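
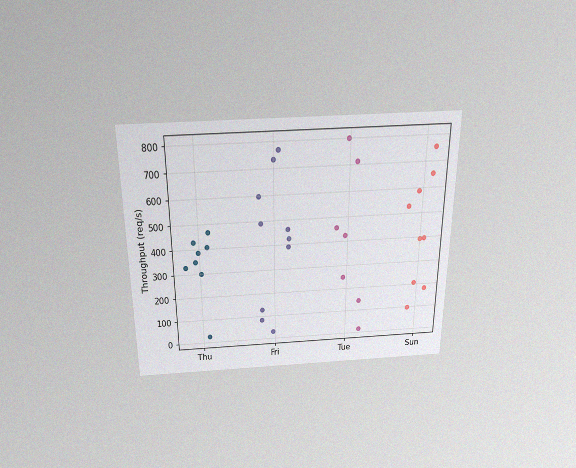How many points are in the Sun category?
The chart is viewed slightly from above, with some photo noise. Counting the markers in the Sun column gives 9.

9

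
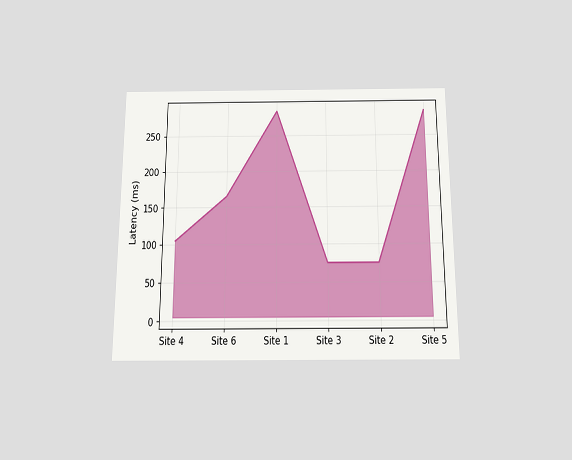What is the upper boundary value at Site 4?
The chart is viewed slightly from below. At Site 4 the upper boundary is at 105ms.

105ms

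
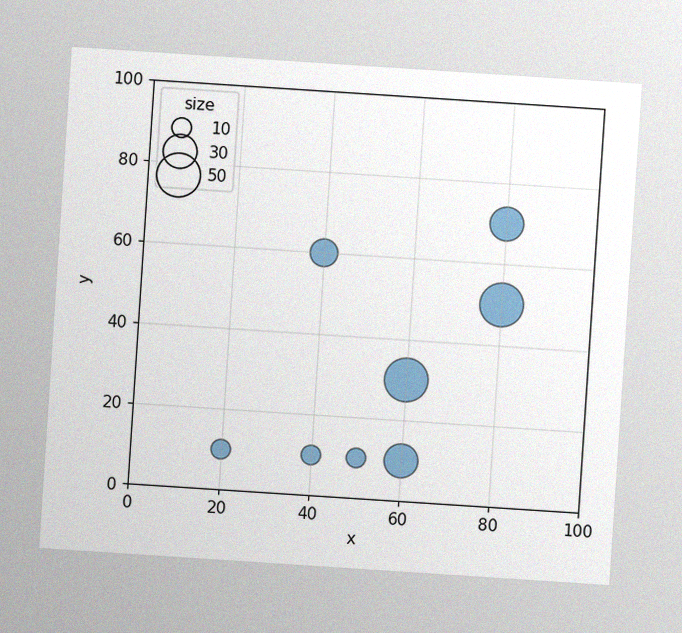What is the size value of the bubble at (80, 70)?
The chart is tilted about 4° clockwise, with some photo noise. Matching the bubble at (80, 70) against the size legend gives 30.

30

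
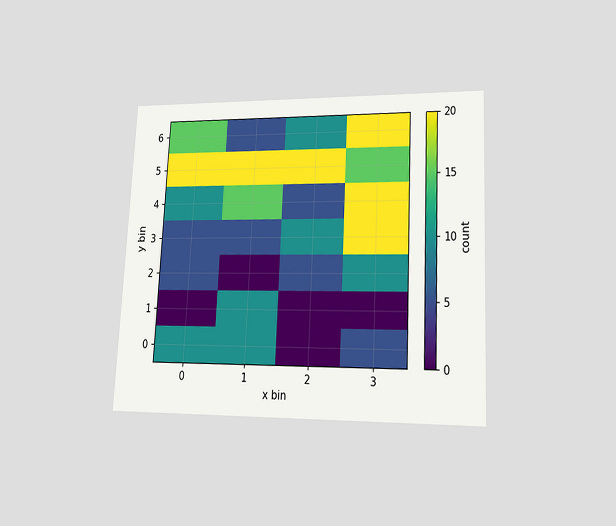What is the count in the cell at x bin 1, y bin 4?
The chart is tilted about 3° clockwise and viewed at a slight angle. Matching the cell (1, 4) against the colorbar gives 15.

15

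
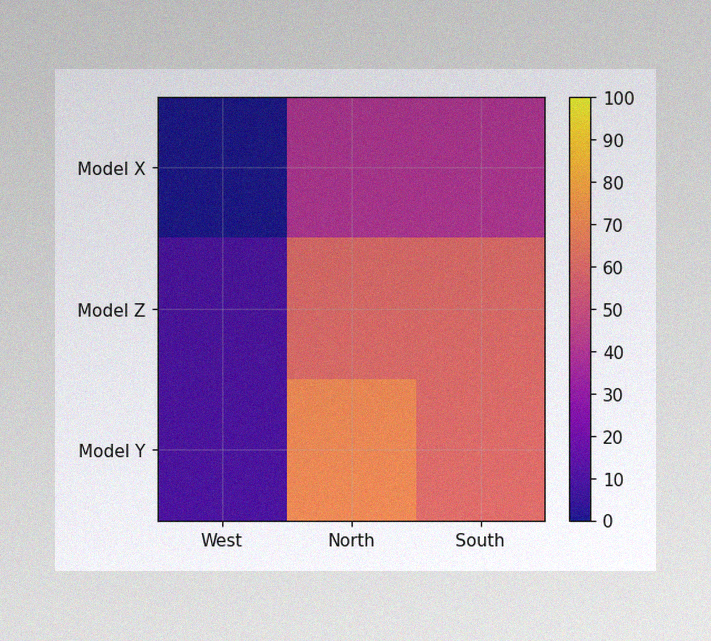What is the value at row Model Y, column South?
The image has some photo noise and uneven lighting. Matching cell (Model Y, South) against the colorbar gives 60.

60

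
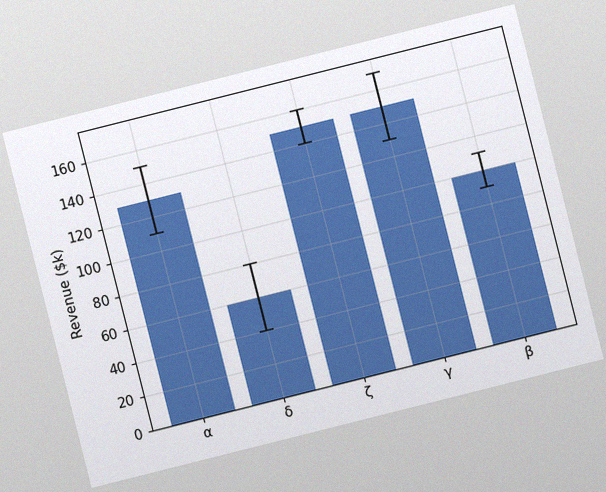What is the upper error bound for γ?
The chart is tilted about 14° counter-clockwise, with some photo noise. The γ bar's upper whisker reaches $170k.

$170k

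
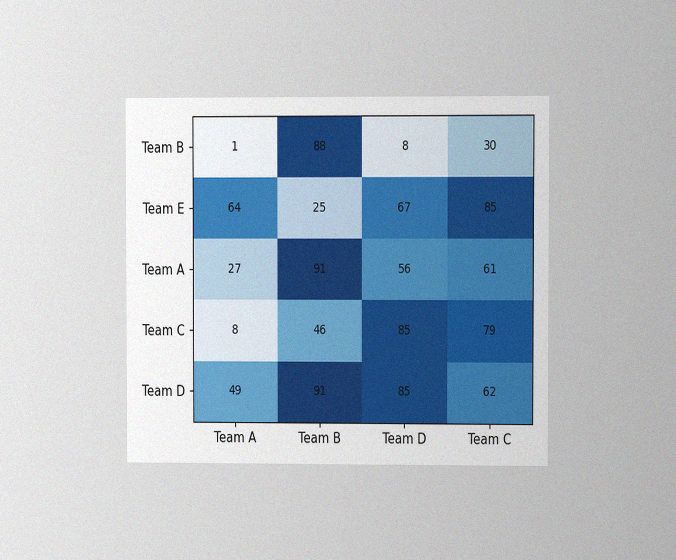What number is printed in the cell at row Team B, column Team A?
1

The chart is viewed at a slight angle, with some photo noise. The (Team B, Team A) cell reads 1.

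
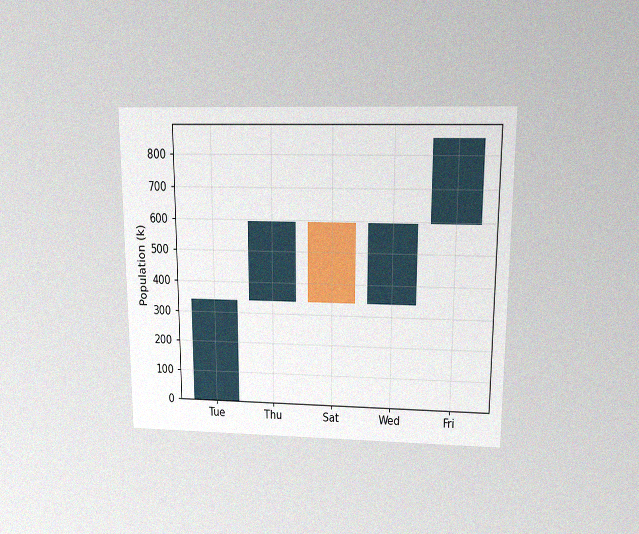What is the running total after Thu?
The chart is viewed slightly from above, with some photo noise. After Thu the running total reaches 595k.

595k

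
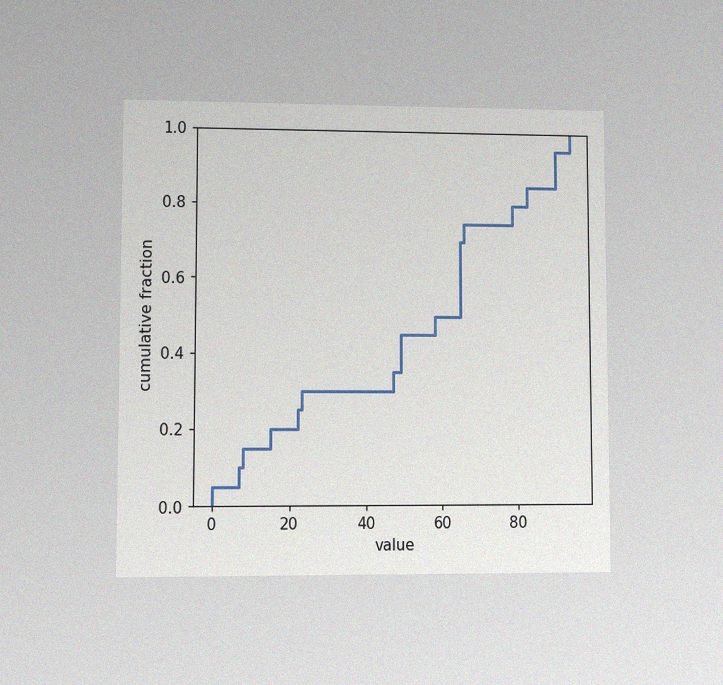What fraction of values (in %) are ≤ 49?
The chart is viewed at a slight angle, with some photo noise. At x=49 the ECDF step is at 45%.

45%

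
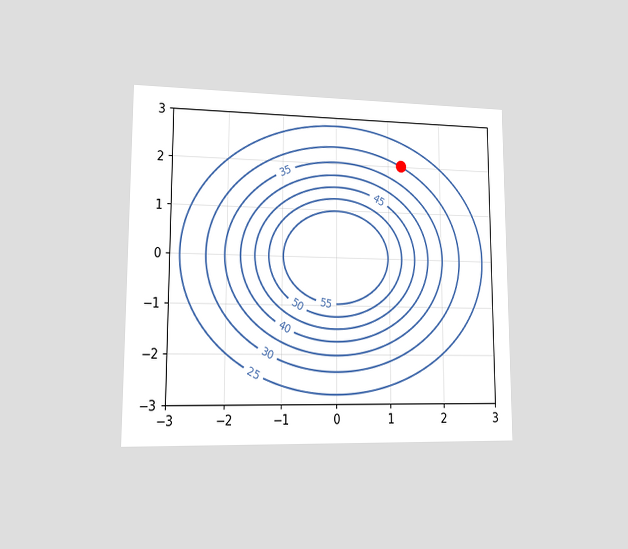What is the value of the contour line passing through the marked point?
30

The chart is viewed at a slight angle. The marked point sits on the contour labelled 30.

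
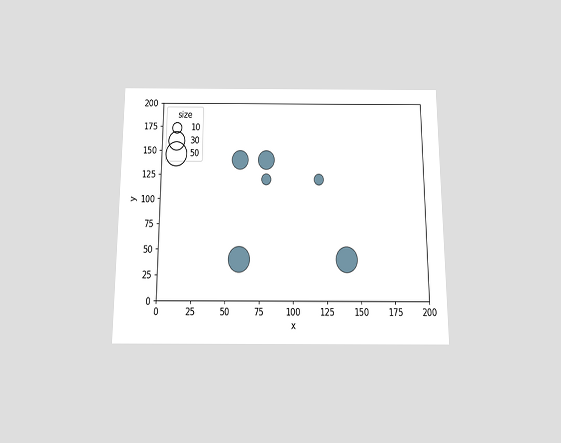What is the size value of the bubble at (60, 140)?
30

The chart is viewed slightly from below. Matching the bubble at (60, 140) against the size legend gives 30.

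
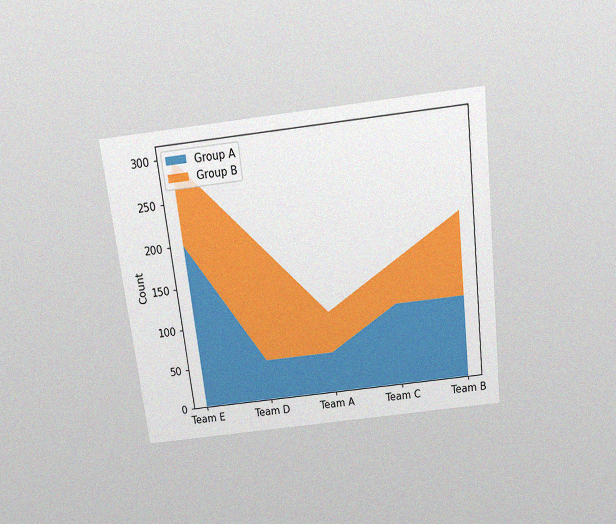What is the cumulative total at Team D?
200

The chart is tilted about 7° counter-clockwise and viewed slightly from above, with some photo noise. The stacked total at Team D reaches 200.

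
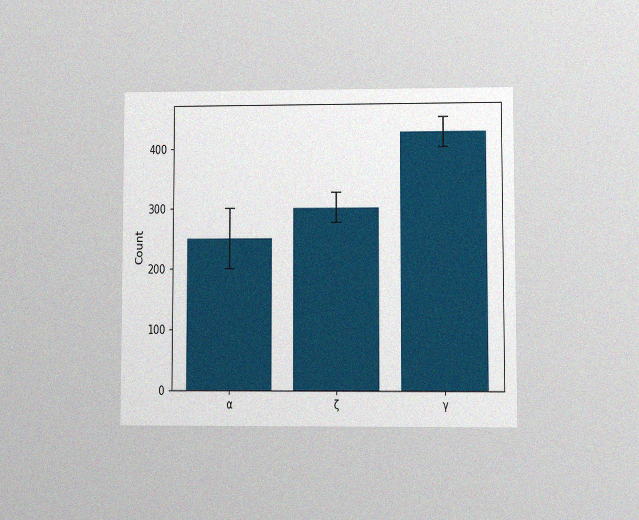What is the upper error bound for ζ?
The chart is viewed at a slight angle, with some photo noise. The ζ bar's upper whisker reaches 325.

325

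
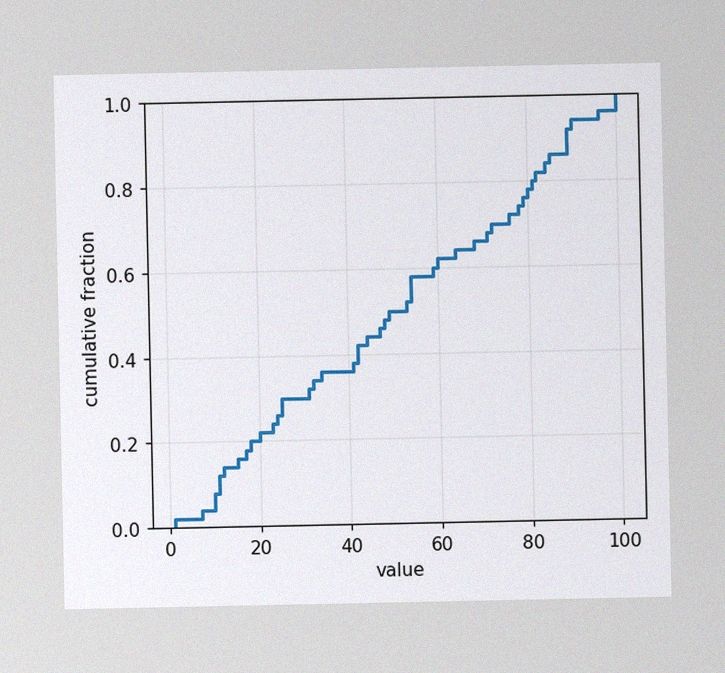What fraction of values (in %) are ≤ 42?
42%

The image has some photo noise and uneven lighting. At x=42 the ECDF step is at 42%.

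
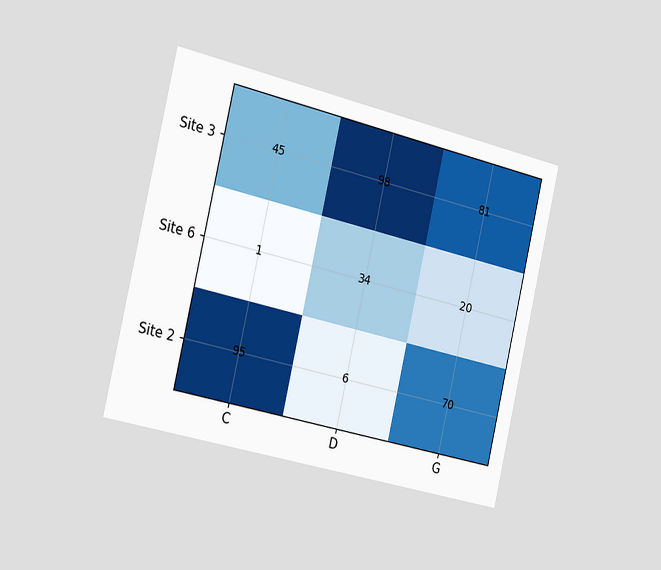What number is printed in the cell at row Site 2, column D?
6

The chart is tilted about 13° clockwise and viewed slightly from the left. The (Site 2, D) cell reads 6.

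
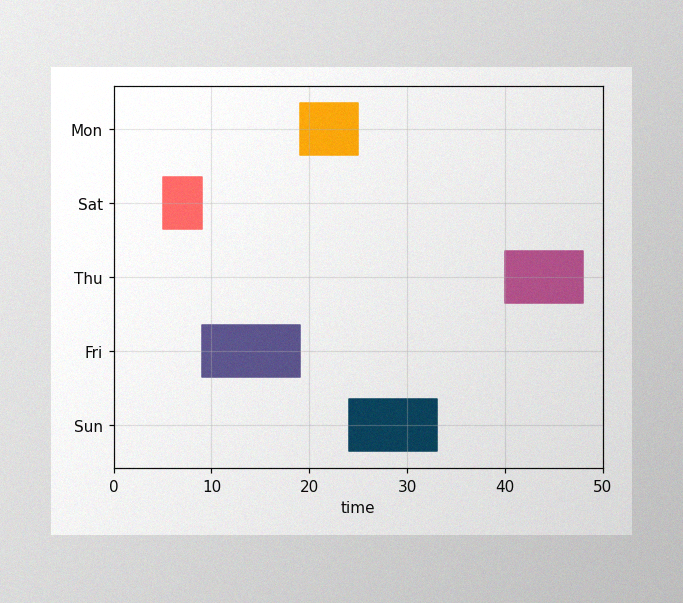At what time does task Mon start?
19

The image has some photo noise and uneven lighting. The Mon bar begins at t=19.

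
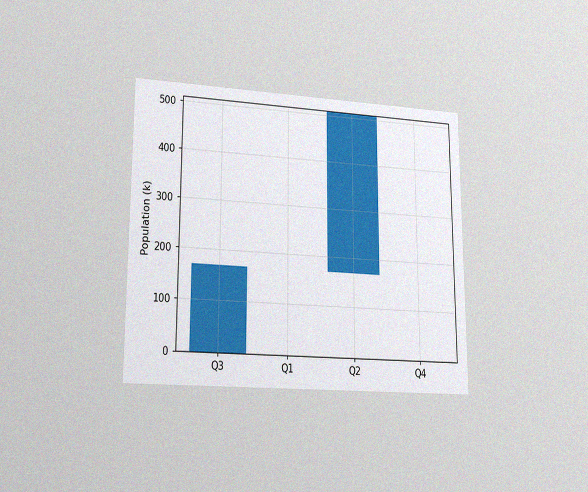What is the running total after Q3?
The chart is viewed at a slight angle, with some photo noise. After Q3 the running total reaches 170k.

170k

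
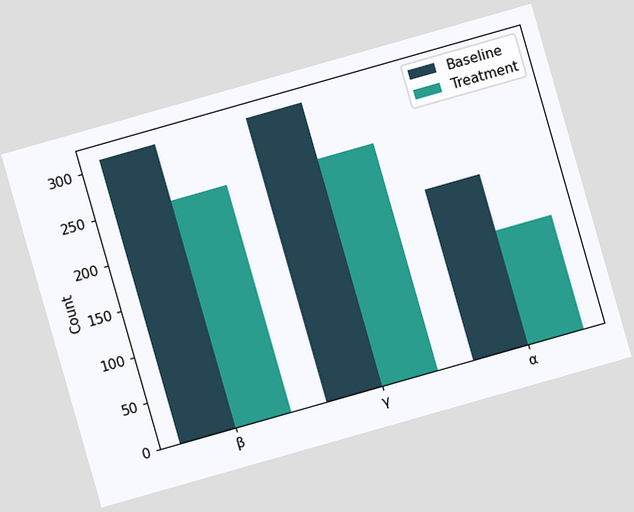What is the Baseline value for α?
186

The chart is tilted about 16° counter-clockwise. The Baseline bar at α reaches 186 on the y-axis.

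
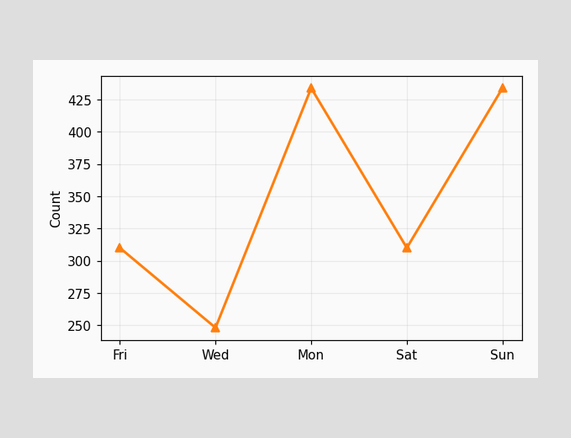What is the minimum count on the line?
248

The lowest point is at Wed, and reading across to the y-axis gives 248.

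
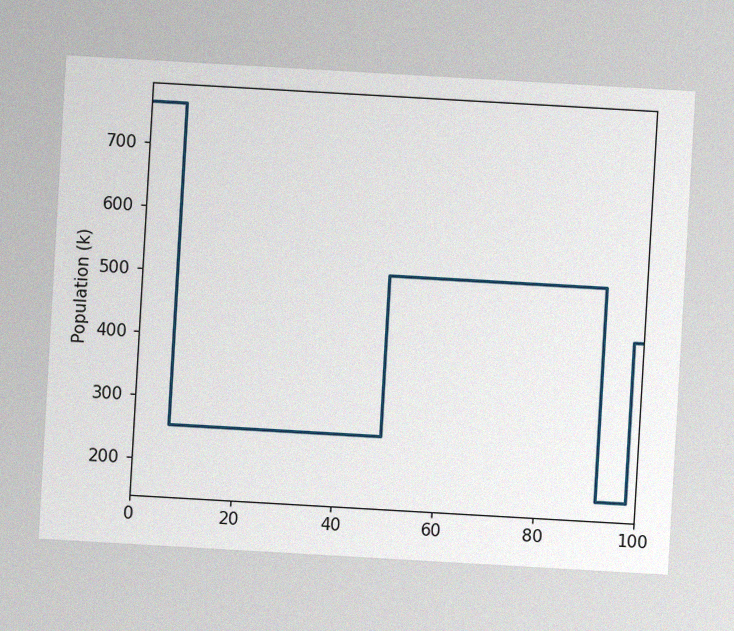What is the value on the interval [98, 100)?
425k

The chart is tilted about 3° clockwise, with some photo noise. On [98, 100) the step sits at 425k.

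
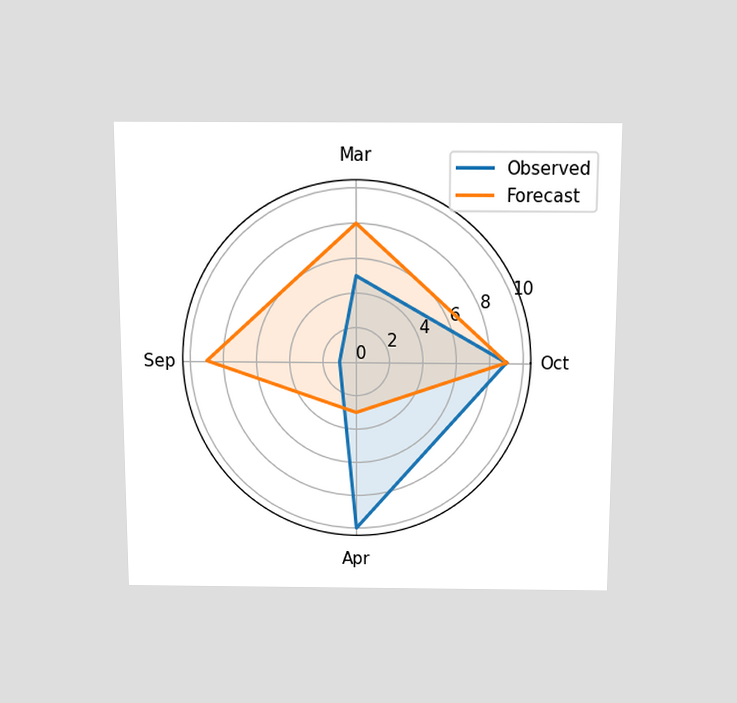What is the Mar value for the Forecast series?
The chart is viewed slightly from above. On the Mar axis, Forecast reaches 8.

8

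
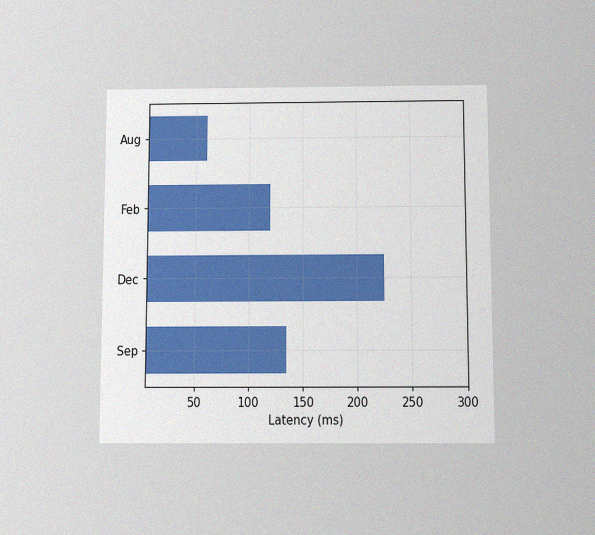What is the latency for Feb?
The chart is viewed slightly from below, with some photo noise. Reading along the chart's x-axis, the Feb bar reaches 120ms.

120ms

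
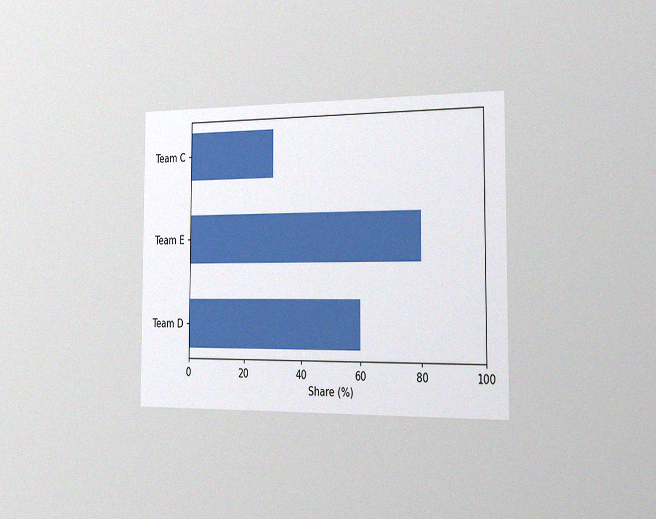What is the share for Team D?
The chart is viewed slightly from the right, with some photo noise. Reading along the chart's x-axis, the Team D bar reaches 60%.

60%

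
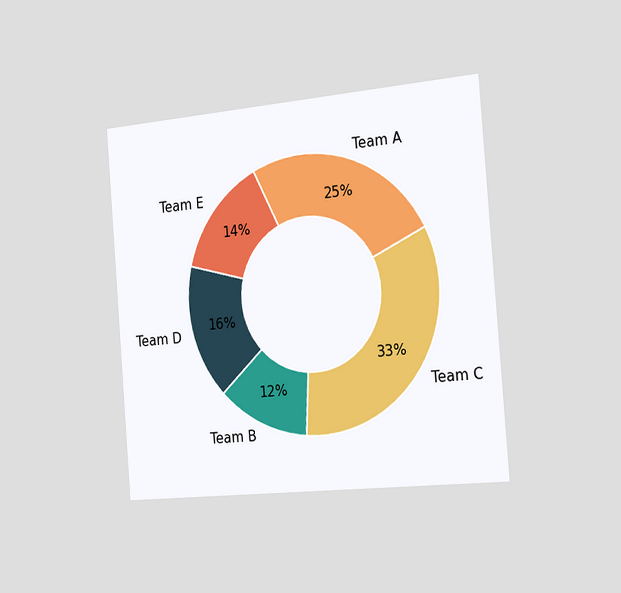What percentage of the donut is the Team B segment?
The chart is tilted about 4° counter-clockwise and viewed slightly from the right. The Team B segment takes up 12% of the ring.

12%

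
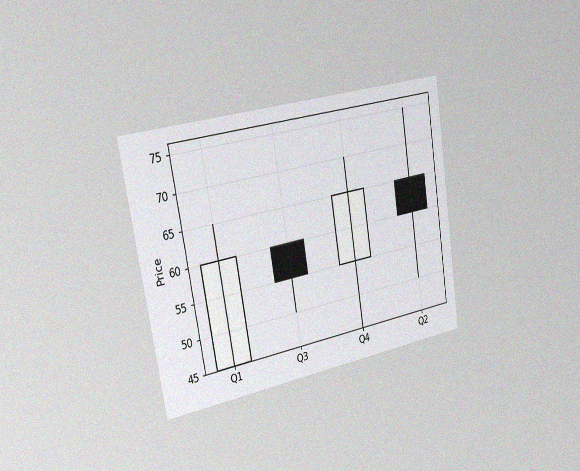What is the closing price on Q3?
55

The chart is tilted about 9° counter-clockwise and viewed slightly from the left, with some photo noise. The Q3 candle closes at 55.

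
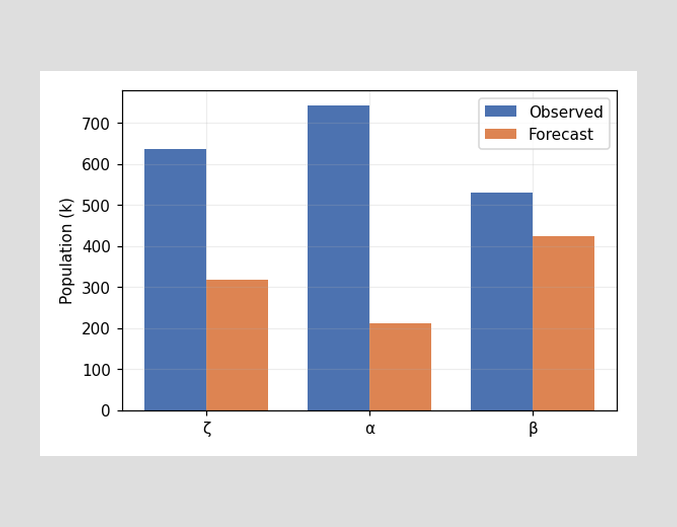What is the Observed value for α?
742k

The Observed bar at α reaches 742k on the y-axis.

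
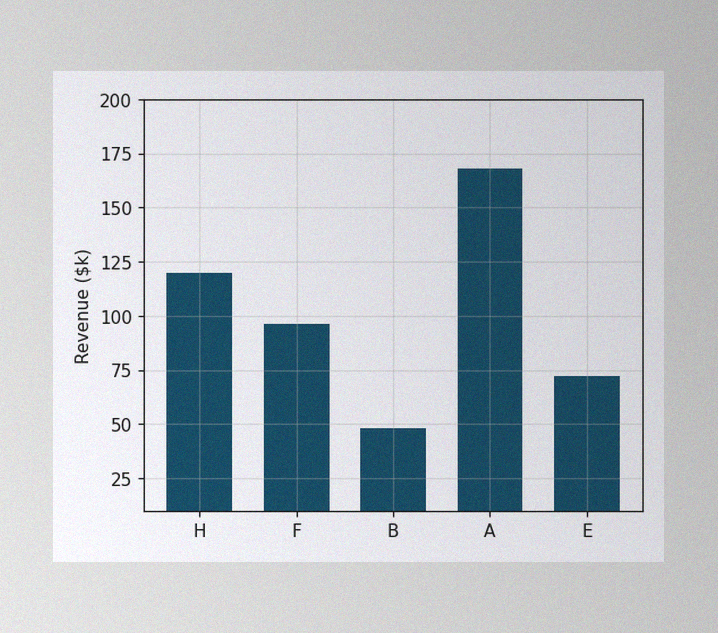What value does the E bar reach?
$72k

The image has some photo noise and uneven lighting. Reading along the chart's y-axis, the E bar reaches $72k.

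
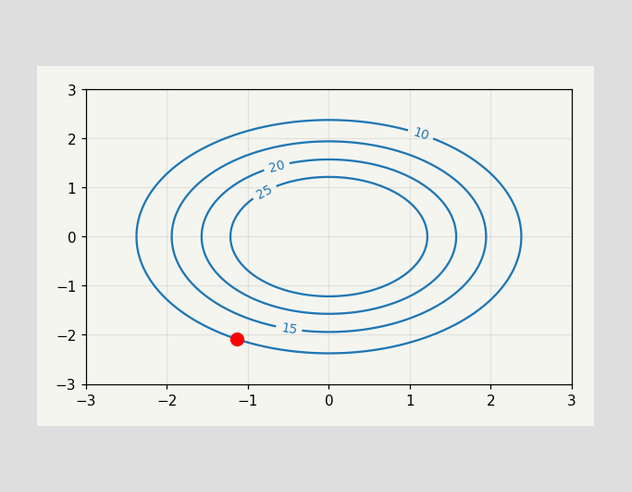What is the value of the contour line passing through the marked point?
The marked point sits on the contour labelled 10.

10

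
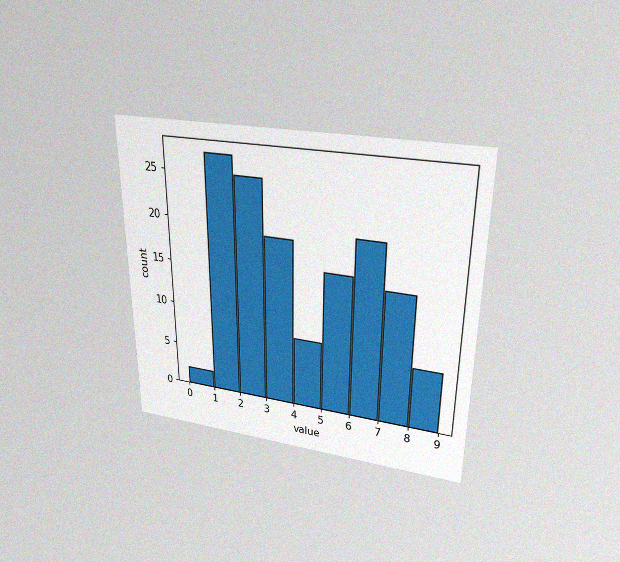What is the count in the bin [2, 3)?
25

The chart is viewed slightly from above, with some photo noise. The [2, 3) bin has height 25.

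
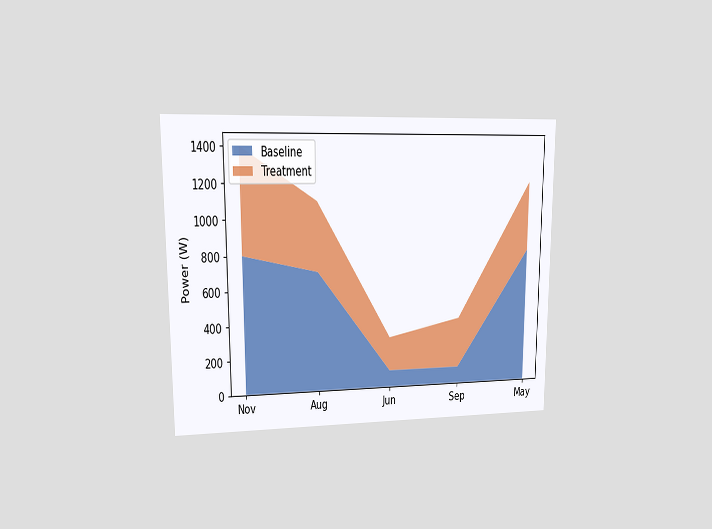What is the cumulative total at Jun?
300W

The chart is viewed at a slight angle. The stacked total at Jun reaches 300W.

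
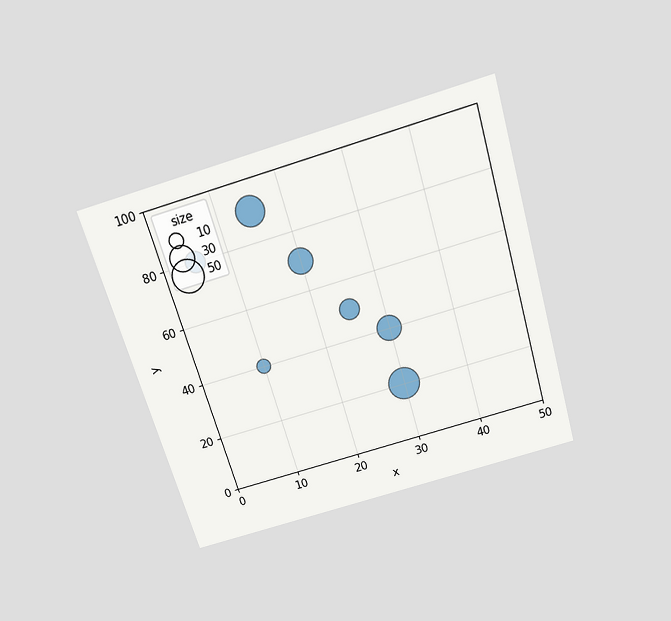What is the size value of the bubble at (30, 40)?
The chart is tilted about 17° counter-clockwise and viewed slightly from above. Matching the bubble at (30, 40) against the size legend gives 30.

30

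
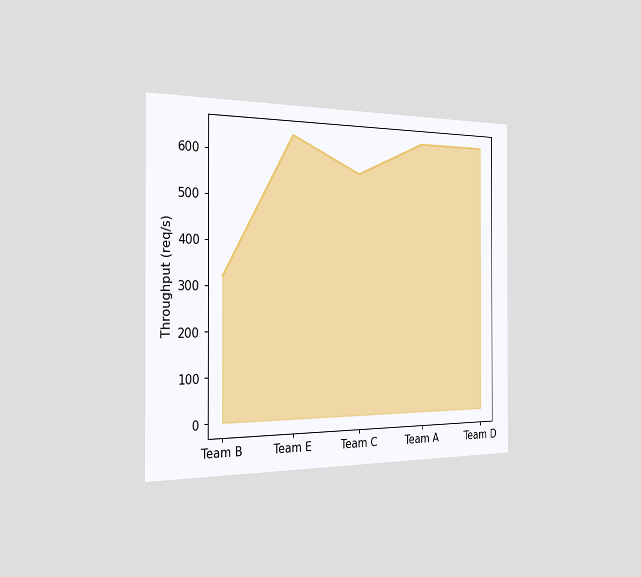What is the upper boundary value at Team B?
The chart is viewed slightly from the left. At Team B the upper boundary is at 320req/s.

320req/s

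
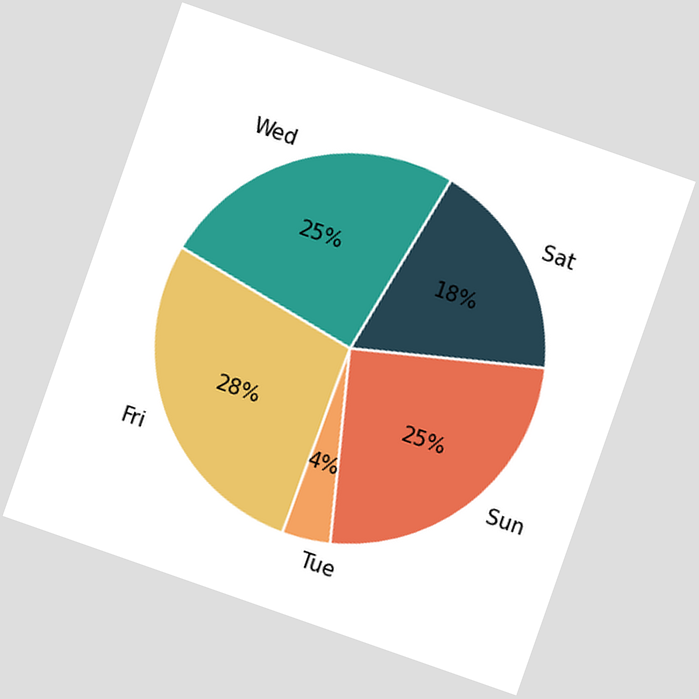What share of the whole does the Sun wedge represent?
25%

The chart is tilted about 19° clockwise. The Sun slice takes up 25% of the pie.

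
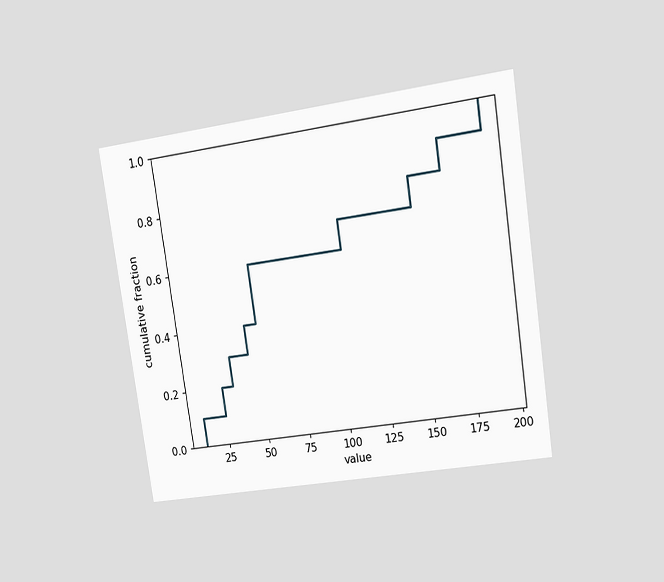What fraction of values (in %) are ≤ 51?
60%

The chart is tilted about 8° counter-clockwise and viewed at a slight angle. At x=51 the ECDF step is at 60%.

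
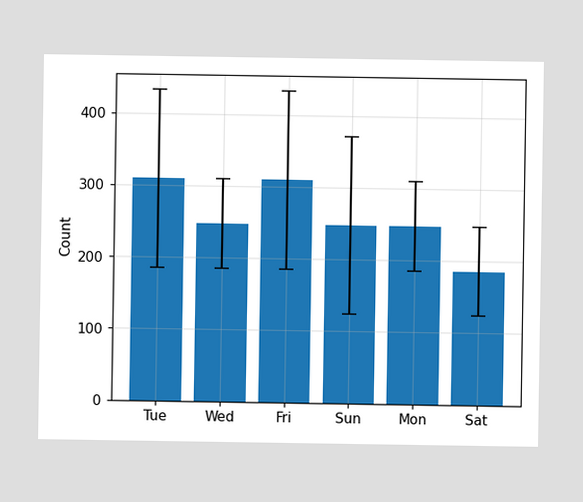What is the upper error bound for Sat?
248

The Sat bar's upper whisker reaches 248.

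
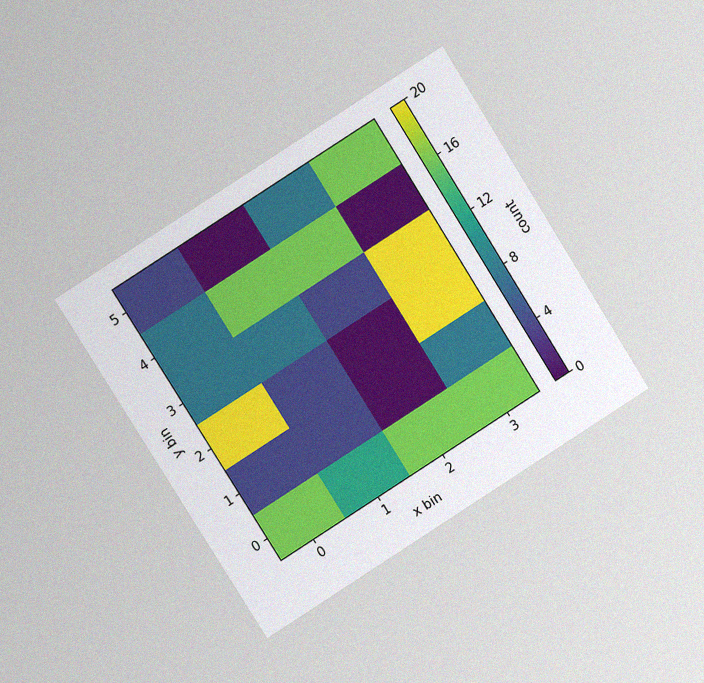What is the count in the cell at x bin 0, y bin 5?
4

The chart is tilted about 32° counter-clockwise and viewed at a slight angle, with some photo noise. Matching the cell (0, 5) against the colorbar gives 4.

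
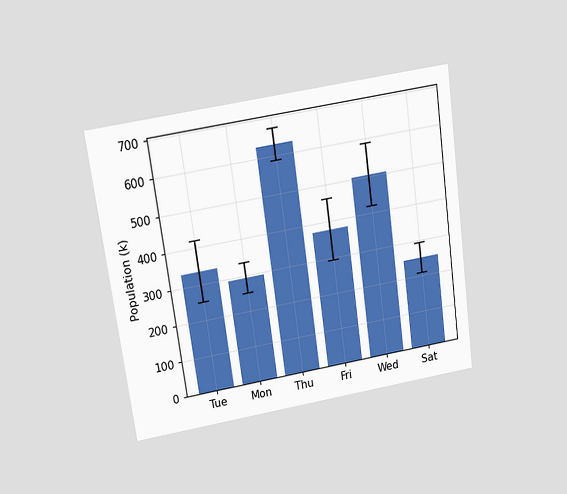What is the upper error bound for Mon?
The chart is tilted about 8° counter-clockwise and viewed slightly from above. The Mon bar's upper whisker reaches 336k.

336k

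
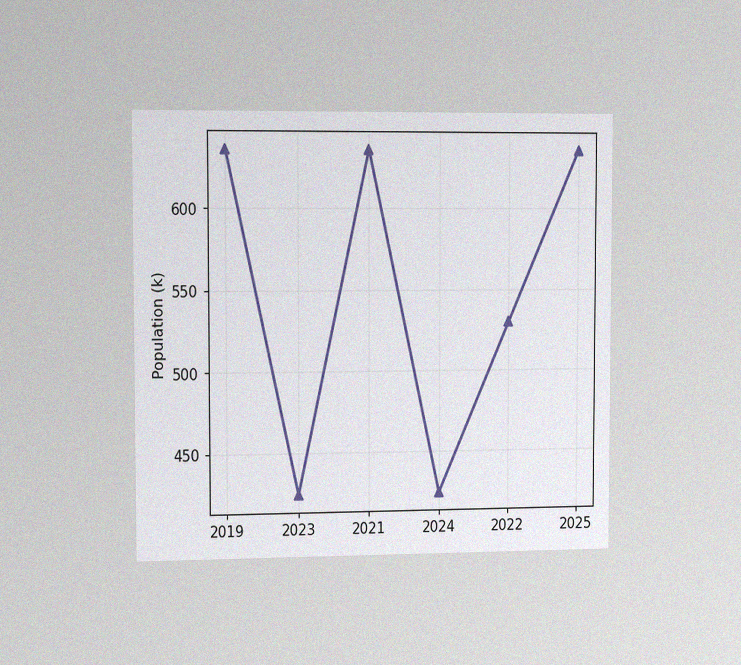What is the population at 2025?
636k

The chart is viewed slightly from the left, with some photo noise. At 2025, the line is at 636k.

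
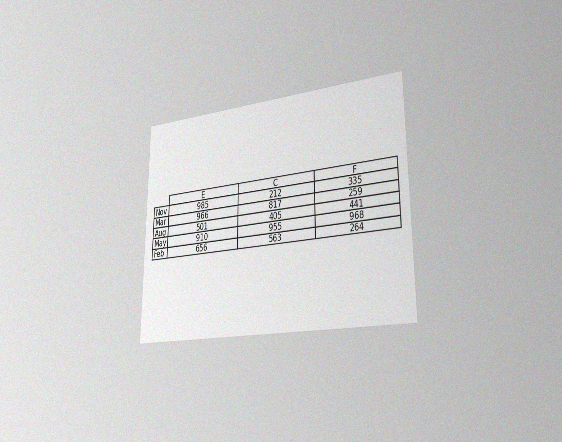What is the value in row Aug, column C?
The chart is viewed slightly from the right, with some photo noise. The (Aug, C) cell reads 405.

405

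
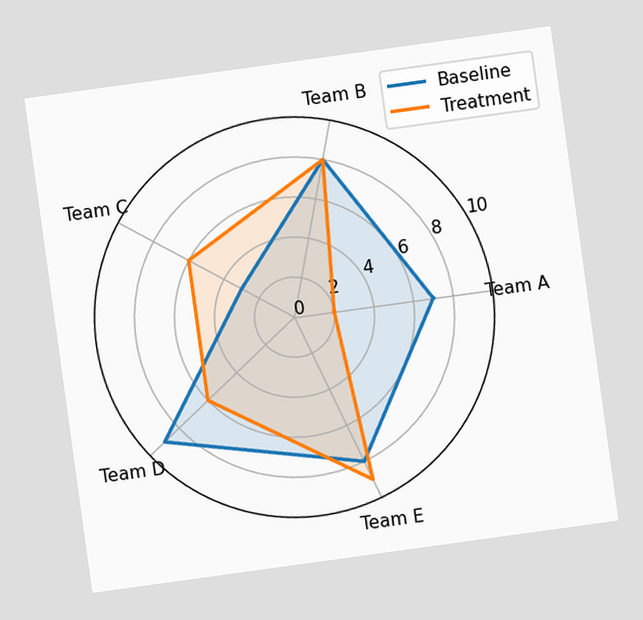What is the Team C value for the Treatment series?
The chart is tilted about 8° counter-clockwise. On the Team C axis, Treatment reaches 6.

6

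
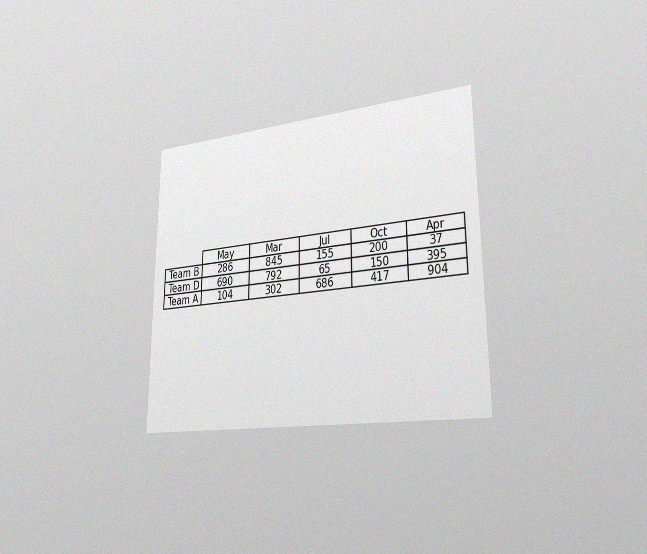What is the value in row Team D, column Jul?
The chart is viewed slightly from the right, with some photo noise. The (Team D, Jul) cell reads 65.

65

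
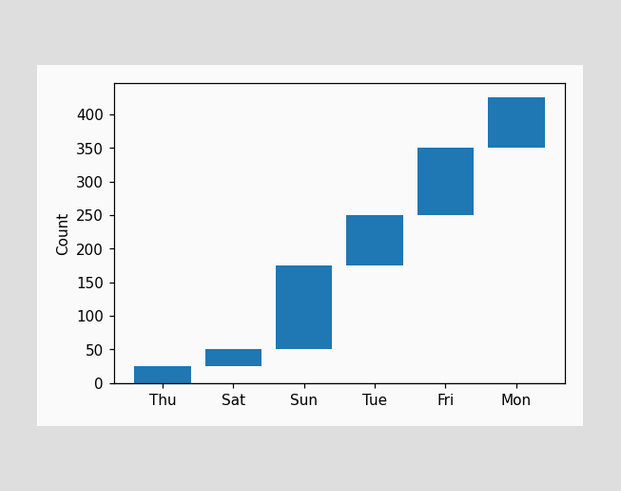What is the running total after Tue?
After Tue the running total reaches 250.

250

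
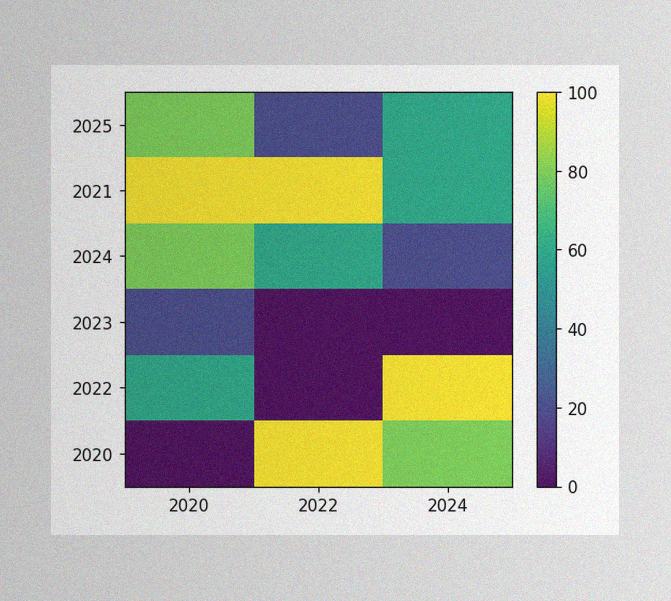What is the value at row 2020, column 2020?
0

The image has some photo noise and uneven lighting. Matching cell (2020, 2020) against the colorbar gives 0.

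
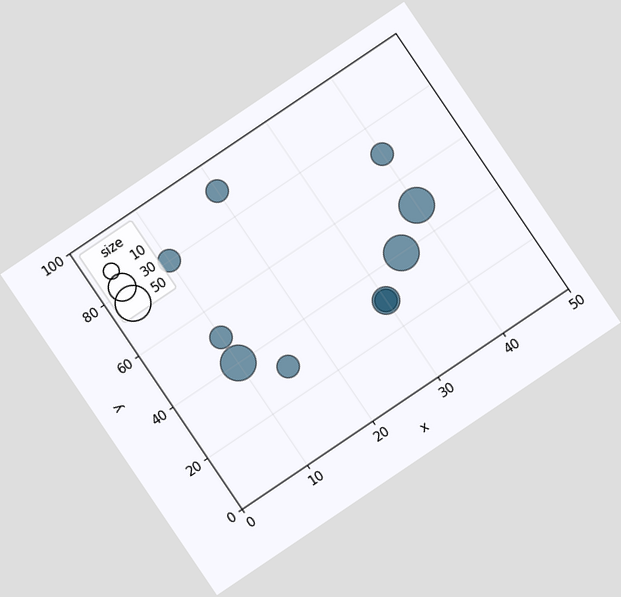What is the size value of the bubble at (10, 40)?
50

The chart is tilted about 34° counter-clockwise. Matching the bubble at (10, 40) against the size legend gives 50.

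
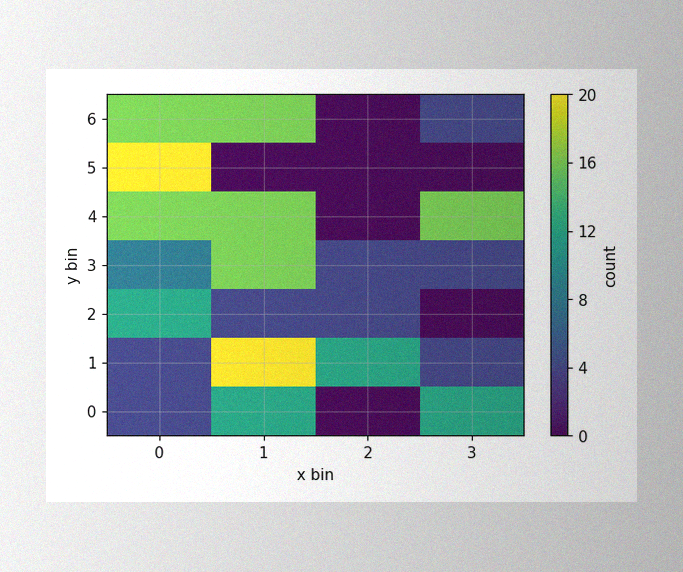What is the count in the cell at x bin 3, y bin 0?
12

The image has some photo noise and uneven lighting. Matching the cell (3, 0) against the colorbar gives 12.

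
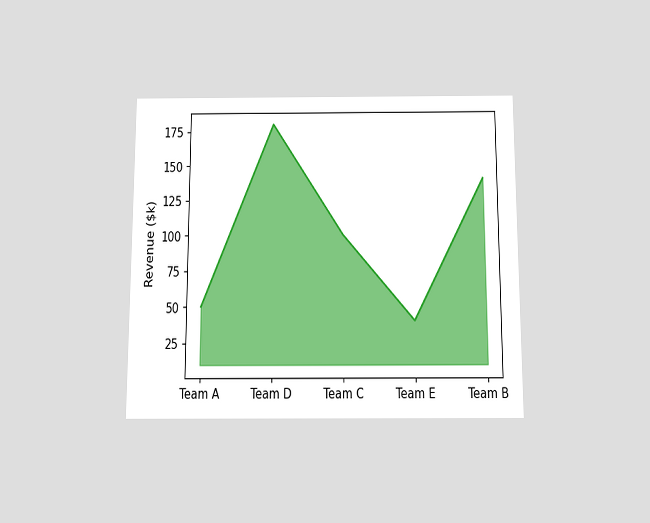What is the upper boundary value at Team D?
The chart is viewed slightly from below. At Team D the upper boundary is at $180k.

$180k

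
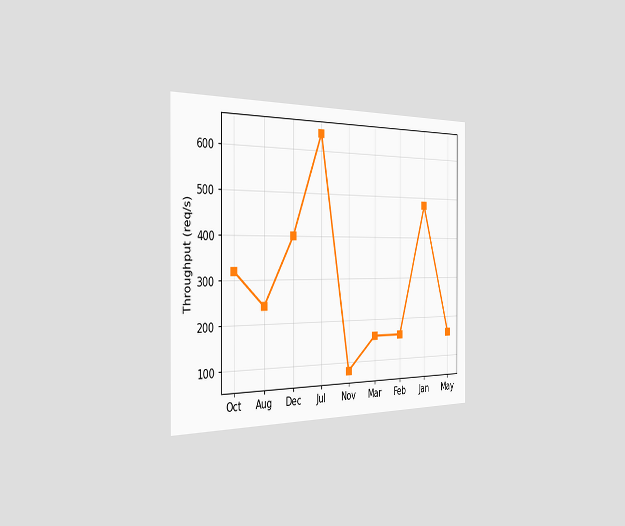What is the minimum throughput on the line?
The chart is viewed slightly from the left. The lowest point is at Nov, and reading across to the y-axis gives 80req/s.

80req/s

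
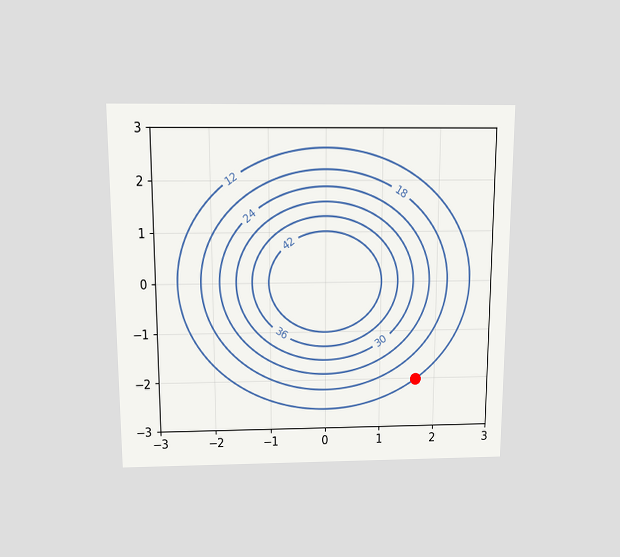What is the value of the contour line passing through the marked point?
The chart is viewed slightly from above. The marked point sits on the contour labelled 12.

12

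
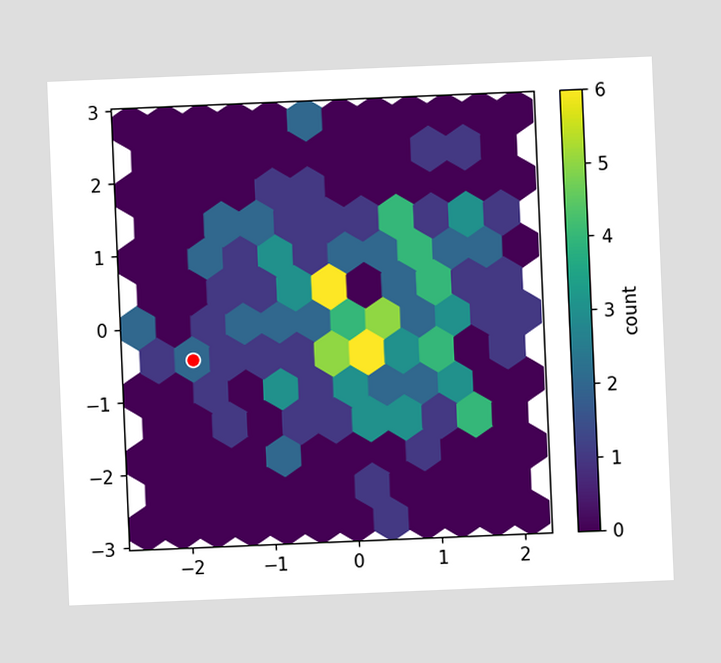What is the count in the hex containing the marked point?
The chart is tilted about 2° counter-clockwise. The marked hex reads 2 on the colorbar.

2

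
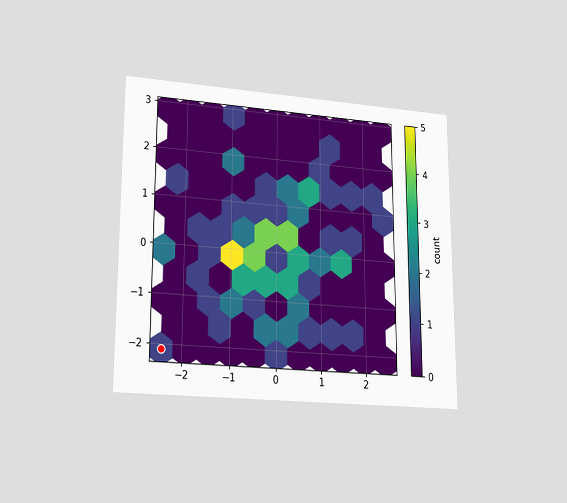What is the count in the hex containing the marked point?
The chart is viewed at a slight angle. The marked hex reads 1 on the colorbar.

1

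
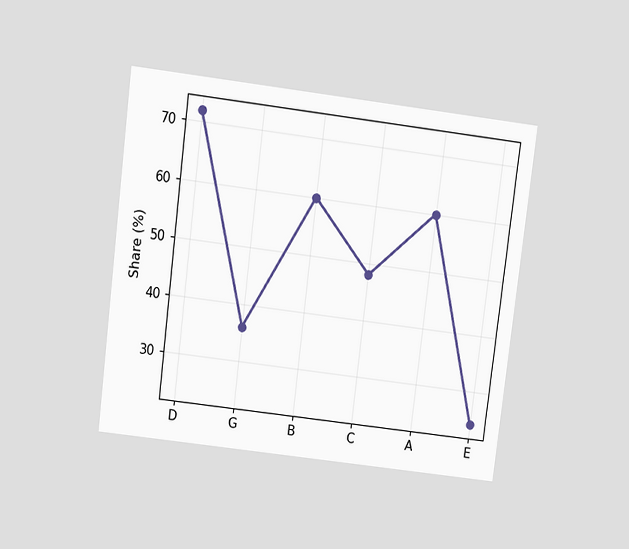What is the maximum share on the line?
72%

The chart is tilted about 7° clockwise and viewed slightly from above. The highest point is at D, and reading across to the y-axis gives 72%.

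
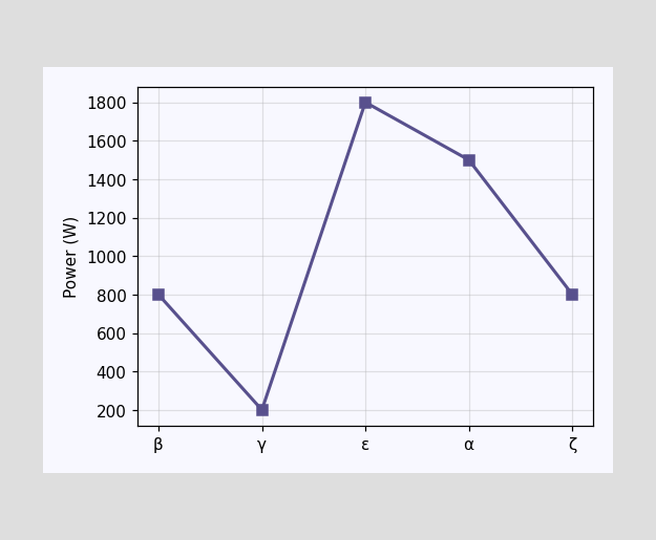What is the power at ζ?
At ζ, the line is at 800W.

800W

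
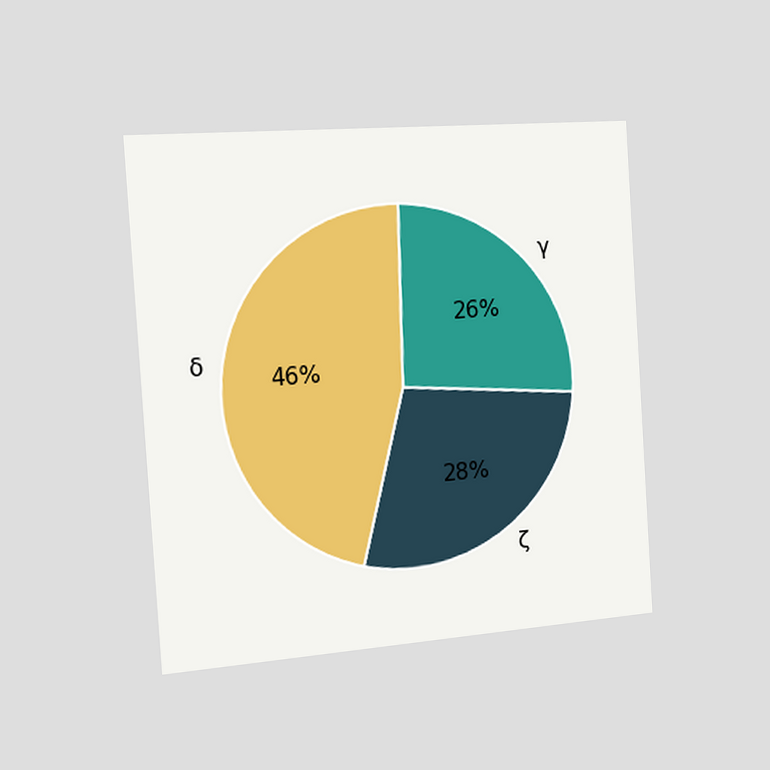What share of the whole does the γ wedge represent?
26%

The chart is tilted about 4° counter-clockwise and viewed slightly from the left. The γ slice takes up 26% of the pie.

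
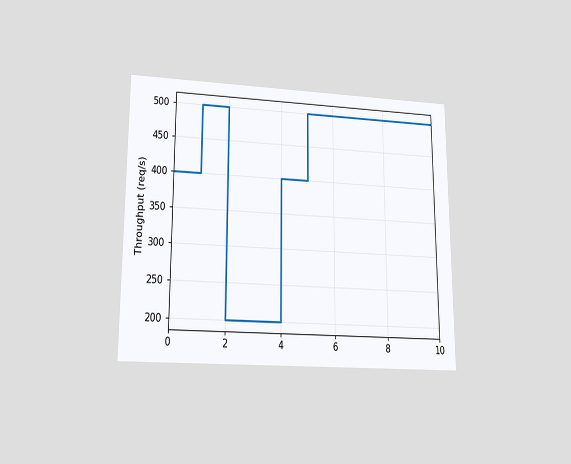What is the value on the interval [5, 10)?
The chart is viewed at a slight angle. On [5, 10) the step sits at 500req/s.

500req/s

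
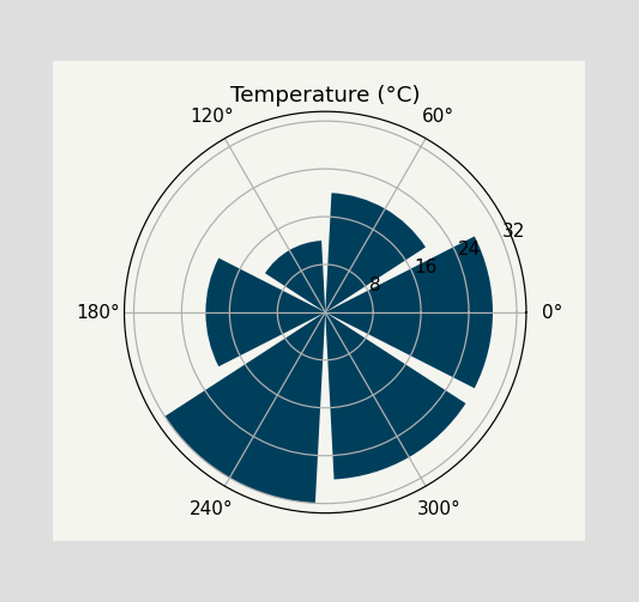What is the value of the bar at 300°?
The bar at 300° reaches 28°C on the radial axis.

28°C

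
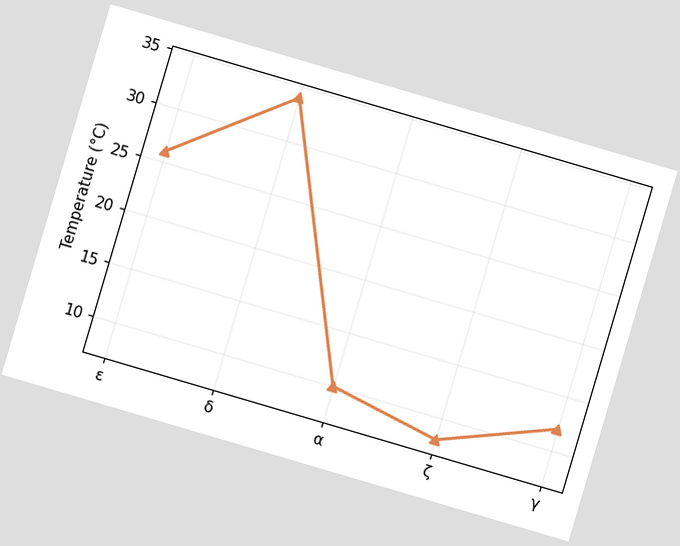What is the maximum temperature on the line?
The chart is tilted about 16° clockwise. The highest point is at δ, and reading across to the y-axis gives 34°C.

34°C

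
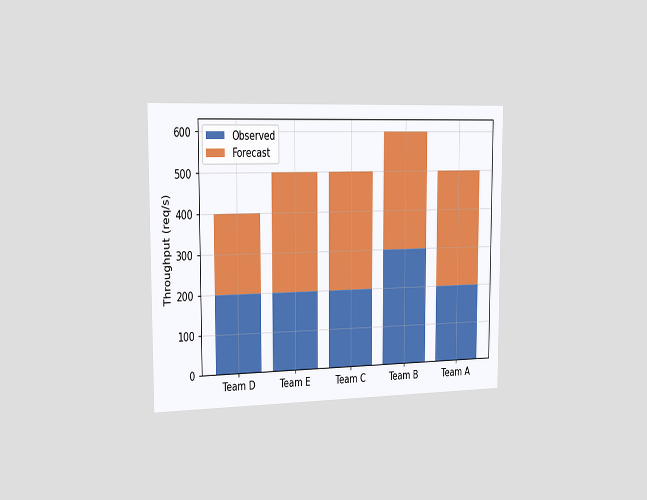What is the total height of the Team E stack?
500req/s

The chart is viewed slightly from the left. The Team E stack's top reaches 500req/s on the y-axis.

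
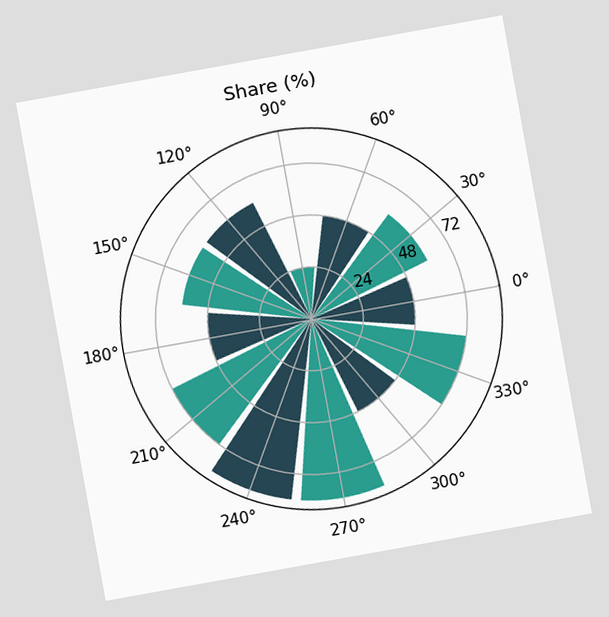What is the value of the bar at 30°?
60%

The chart is tilted about 10° counter-clockwise. The bar at 30° reaches 60% on the radial axis.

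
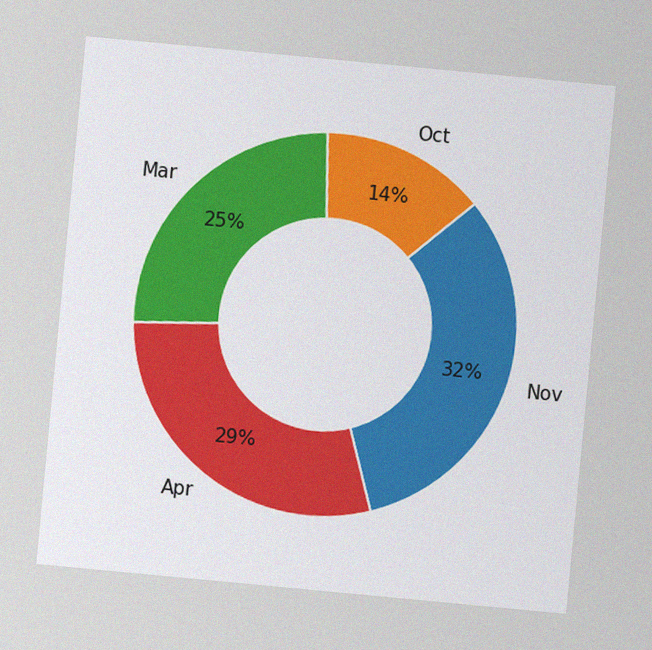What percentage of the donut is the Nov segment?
32%

The chart is tilted about 5° clockwise, with some photo noise. The Nov segment takes up 32% of the ring.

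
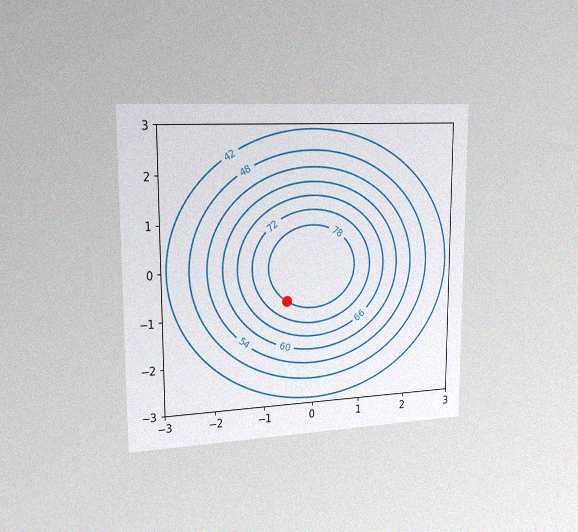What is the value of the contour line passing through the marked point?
The chart is viewed slightly from the left, with some photo noise. The marked point sits on the contour labelled 78.

78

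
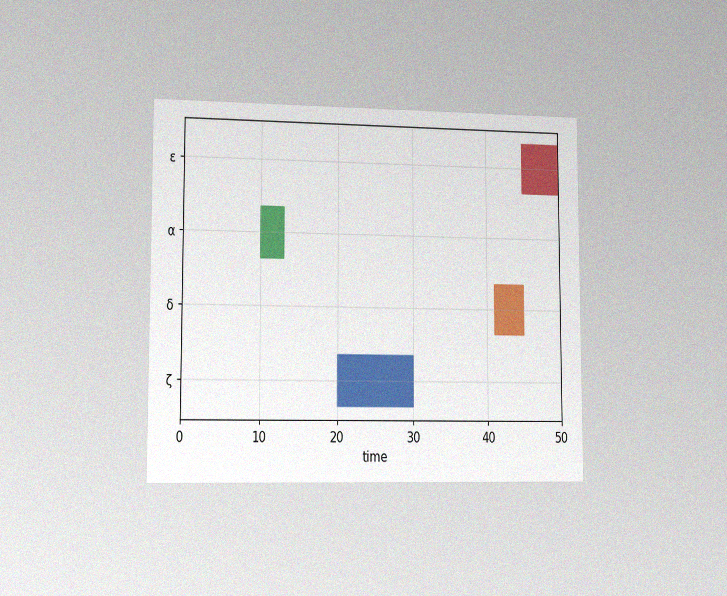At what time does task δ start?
The chart is viewed slightly from the left, with some photo noise. The δ bar begins at t=41.

41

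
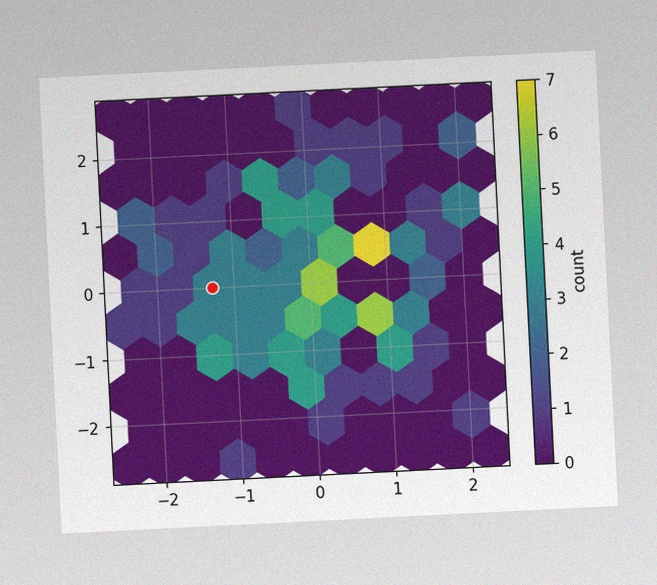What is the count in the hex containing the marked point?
3

The chart is tilted about 3° counter-clockwise, with some photo noise. The marked hex reads 3 on the colorbar.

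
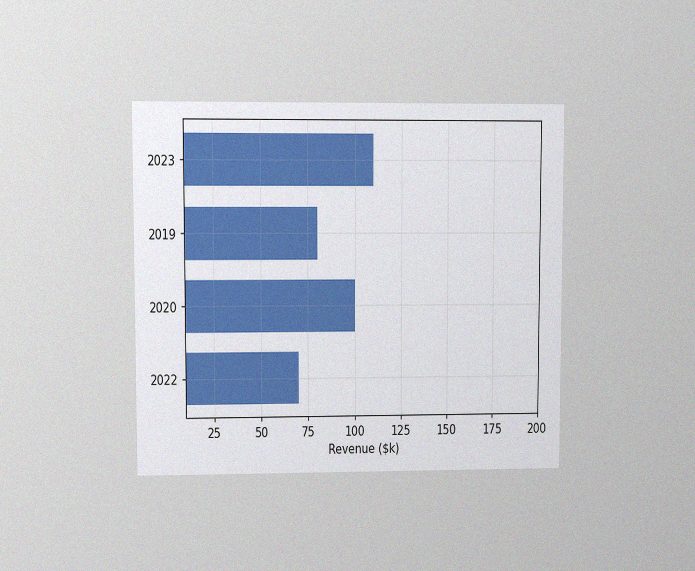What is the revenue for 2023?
The chart is viewed at a slight angle, with some photo noise. Reading along the chart's x-axis, the 2023 bar reaches $110k.

$110k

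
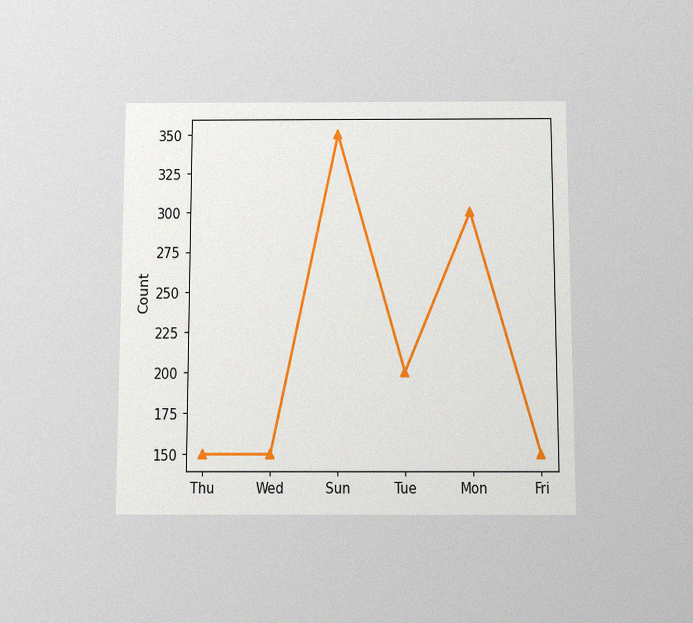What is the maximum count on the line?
350

The chart is viewed slightly from below, with some photo noise. The highest point is at Sun, and reading across to the y-axis gives 350.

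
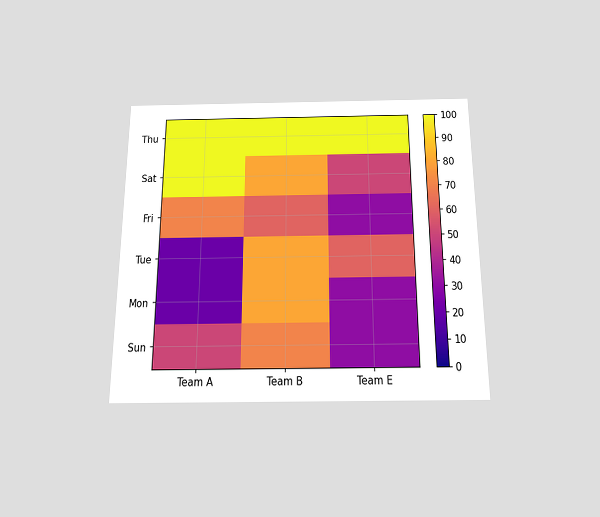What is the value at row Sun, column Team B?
70

The chart is viewed slightly from below. Matching cell (Sun, Team B) against the colorbar gives 70.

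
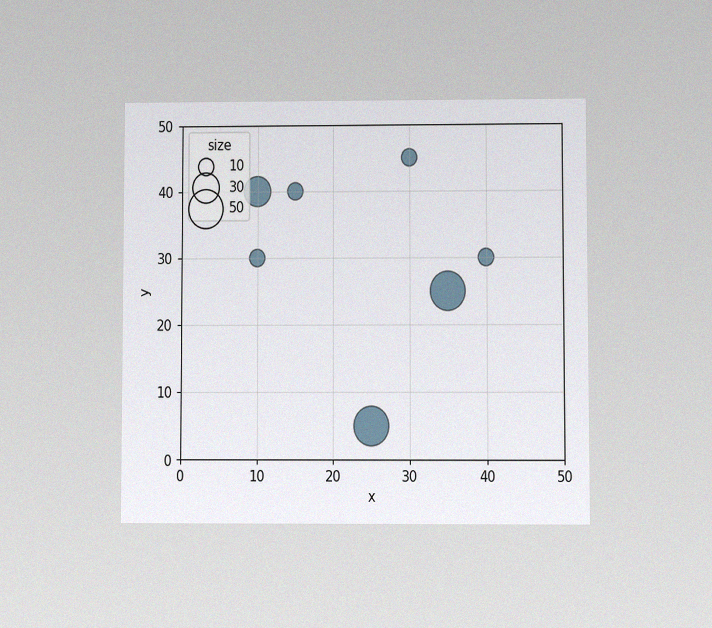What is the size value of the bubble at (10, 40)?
30

The chart is viewed at a slight angle, with some photo noise. Matching the bubble at (10, 40) against the size legend gives 30.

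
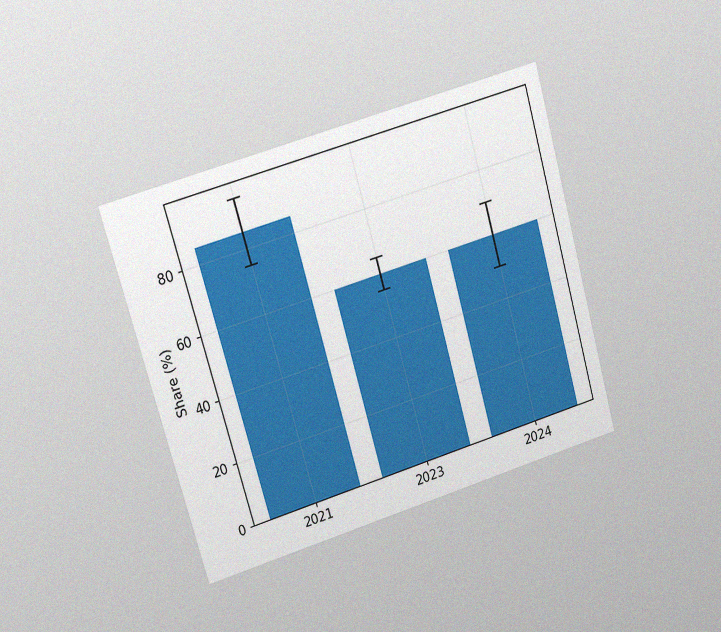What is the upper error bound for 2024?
70%

The chart is tilted about 16° counter-clockwise and viewed at a slight angle, with some photo noise. The 2024 bar's upper whisker reaches 70%.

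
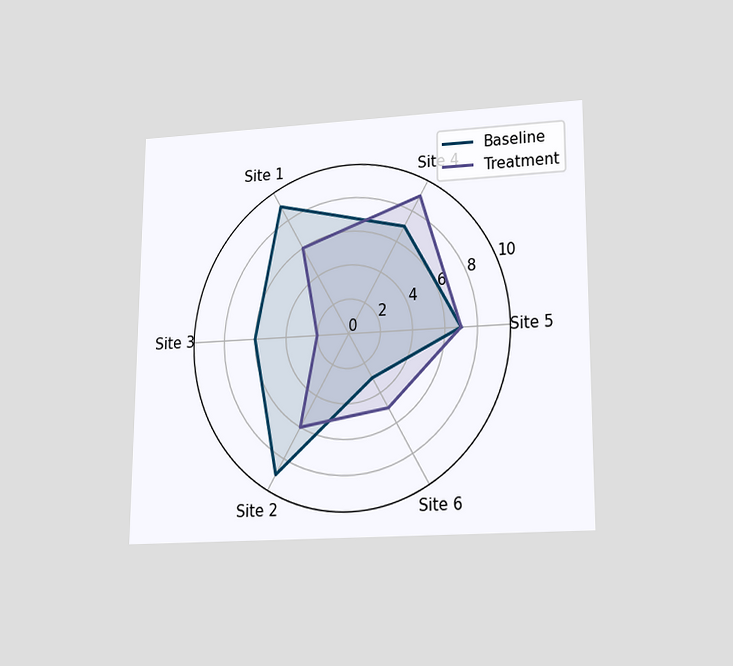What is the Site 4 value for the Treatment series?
The chart is viewed slightly from below. On the Site 4 axis, Treatment reaches 9.

9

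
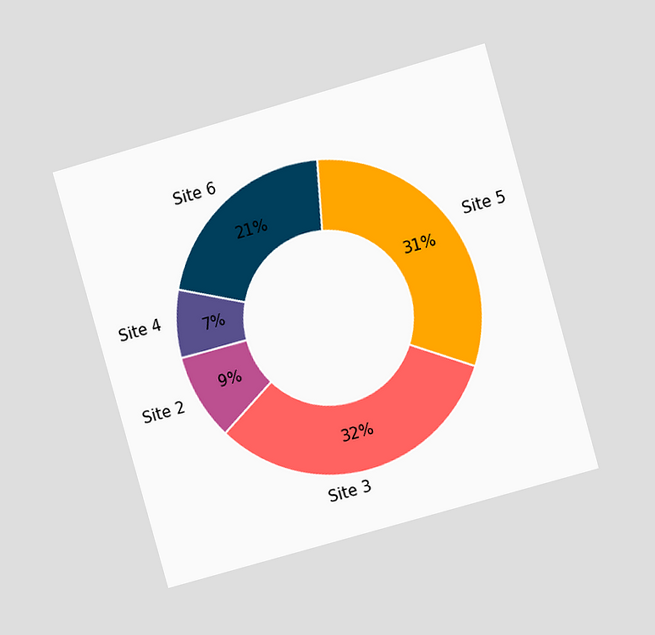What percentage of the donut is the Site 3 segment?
The chart is tilted about 16° counter-clockwise and viewed at a slight angle. The Site 3 segment takes up 32% of the ring.

32%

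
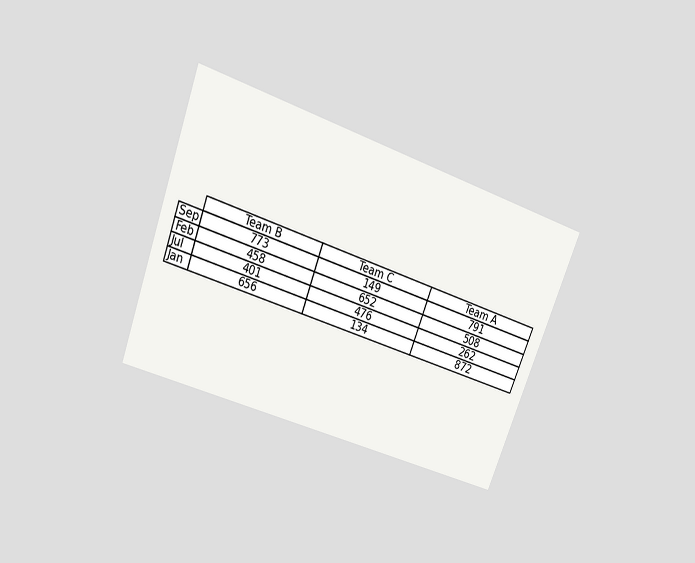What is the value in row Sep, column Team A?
791

The chart is tilted about 21° clockwise and viewed slightly from above. The (Sep, Team A) cell reads 791.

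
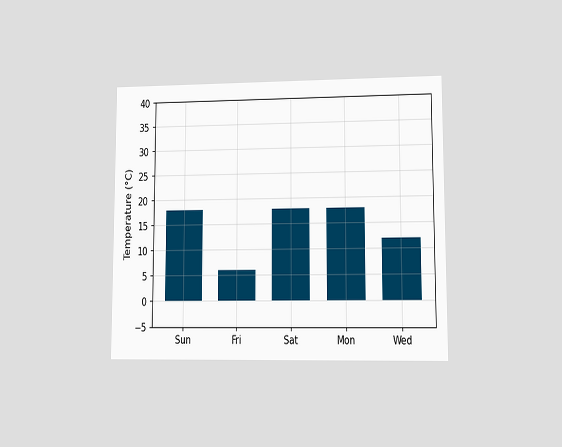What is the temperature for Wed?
The chart is viewed at a slight angle. Reading along the chart's y-axis, the Wed bar reaches 12°C.

12°C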